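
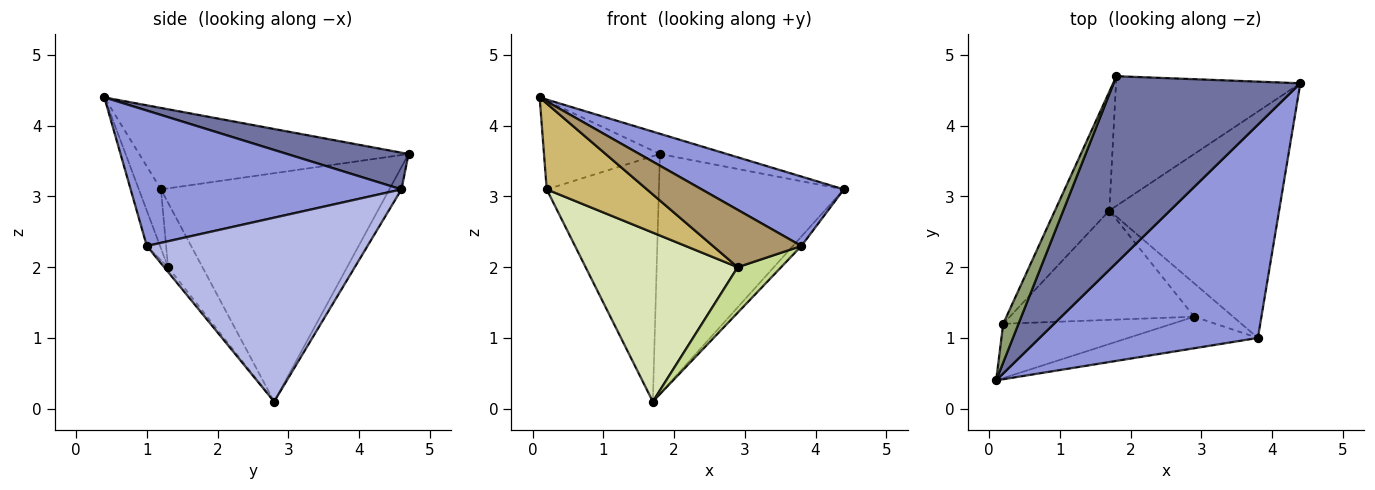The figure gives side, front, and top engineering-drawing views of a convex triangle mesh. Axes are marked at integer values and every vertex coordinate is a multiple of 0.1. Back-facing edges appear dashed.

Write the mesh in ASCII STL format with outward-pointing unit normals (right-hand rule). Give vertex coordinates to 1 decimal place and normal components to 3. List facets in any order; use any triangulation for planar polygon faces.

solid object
 facet normal 0.192 0.106 0.976
  outer loop
   vertex 1.8 4.7 3.6
   vertex 0.1 0.4 4.4
   vertex 4.4 4.6 3.1
  endloop
 endfacet
 facet normal -0.058 0.878 -0.475
  outer loop
   vertex 1.7 2.8 0.1
   vertex 1.8 4.7 3.6
   vertex 4.4 4.6 3.1
  endloop
 endfacet
 facet normal 0.508 -0.267 0.819
  outer loop
   vertex 3.8 1.0 2.3
   vertex 4.4 4.6 3.1
   vertex 0.1 0.4 4.4
  endloop
 endfacet
 facet normal 0.735 0.028 -0.678
  outer loop
   vertex 3.8 1.0 2.3
   vertex 1.7 2.8 0.1
   vertex 4.4 4.6 3.1
  endloop
 endfacet
 facet normal -0.905 0.390 0.170
  outer loop
   vertex 0.2 1.2 3.1
   vertex 0.1 0.4 4.4
   vertex 1.8 4.7 3.6
  endloop
 endfacet
 facet normal -0.878 0.431 -0.209
  outer loop
   vertex 0.2 1.2 3.1
   vertex 1.8 4.7 3.6
   vertex 1.7 2.8 0.1
  endloop
 endfacet
 facet normal -0.071 -0.804 -0.590
  outer loop
   vertex 2.9 1.3 2.0
   vertex 1.7 2.8 0.1
   vertex 3.8 1.0 2.3
  endloop
 endfacet
 facet normal -0.187 -0.825 -0.533
  outer loop
   vertex 2.9 1.3 2.0
   vertex 0.2 1.2 3.1
   vertex 1.7 2.8 0.1
  endloop
 endfacet
 facet normal -0.130 -0.869 -0.478
  outer loop
   vertex 2.9 1.3 2.0
   vertex 3.8 1.0 2.3
   vertex 0.1 0.4 4.4
  endloop
 endfacet
 facet normal -0.183 -0.831 -0.525
  outer loop
   vertex 2.9 1.3 2.0
   vertex 0.1 0.4 4.4
   vertex 0.2 1.2 3.1
  endloop
 endfacet
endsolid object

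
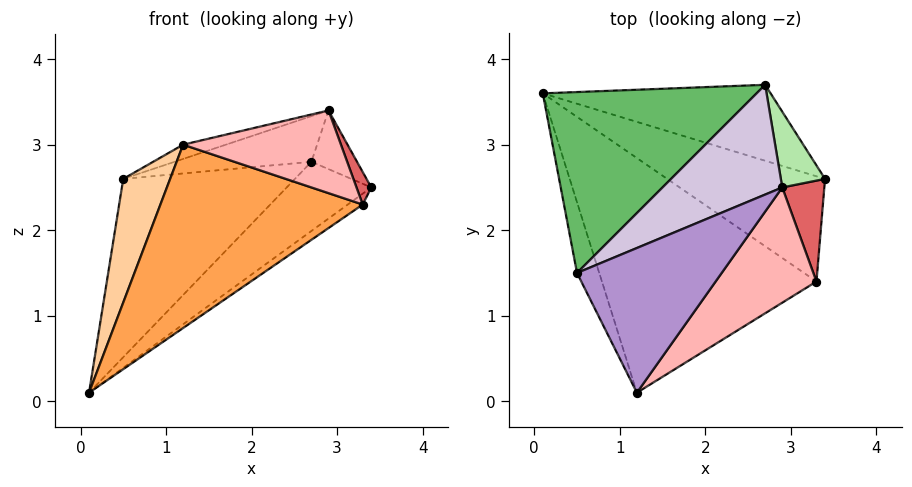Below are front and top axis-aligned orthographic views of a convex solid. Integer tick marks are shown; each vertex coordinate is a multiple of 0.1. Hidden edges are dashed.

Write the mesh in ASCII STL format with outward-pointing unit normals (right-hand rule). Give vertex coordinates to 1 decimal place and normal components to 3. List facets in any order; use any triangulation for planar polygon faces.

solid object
 facet normal 0.596 0.541 -0.594
  outer loop
   vertex 2.7 3.7 2.8
   vertex 3.4 2.6 2.5
   vertex 0.1 3.6 0.1
  endloop
 endfacet
 facet normal 0.602 0.082 -0.794
  outer loop
   vertex 3.3 1.4 2.3
   vertex 0.1 3.6 0.1
   vertex 3.4 2.6 2.5
  endloop
 endfacet
 facet normal 0.118 -0.611 -0.783
  outer loop
   vertex 3.3 1.4 2.3
   vertex 1.2 0.1 3.0
   vertex 0.1 3.6 0.1
  endloop
 endfacet
 facet normal -0.824 -0.492 -0.282
  outer loop
   vertex 0.5 1.5 2.6
   vertex 0.1 3.6 0.1
   vertex 1.2 0.1 3.0
  endloop
 endfacet
 facet normal -0.608 0.557 0.565
  outer loop
   vertex 0.5 1.5 2.6
   vertex 2.7 3.7 2.8
   vertex 0.1 3.6 0.1
  endloop
 endfacet
 facet normal 0.793 0.373 0.482
  outer loop
   vertex 2.9 2.5 3.4
   vertex 3.4 2.6 2.5
   vertex 2.7 3.7 2.8
  endloop
 endfacet
 facet normal 0.871 -0.150 0.467
  outer loop
   vertex 2.9 2.5 3.4
   vertex 3.3 1.4 2.3
   vertex 3.4 2.6 2.5
  endloop
 endfacet
 facet normal 0.534 -0.493 0.687
  outer loop
   vertex 2.9 2.5 3.4
   vertex 1.2 0.1 3.0
   vertex 3.3 1.4 2.3
  endloop
 endfacet
 facet normal -0.349 0.092 0.933
  outer loop
   vertex 2.9 2.5 3.4
   vertex 0.5 1.5 2.6
   vertex 1.2 0.1 3.0
  endloop
 endfacet
 facet normal -0.424 0.348 0.836
  outer loop
   vertex 2.9 2.5 3.4
   vertex 2.7 3.7 2.8
   vertex 0.5 1.5 2.6
  endloop
 endfacet
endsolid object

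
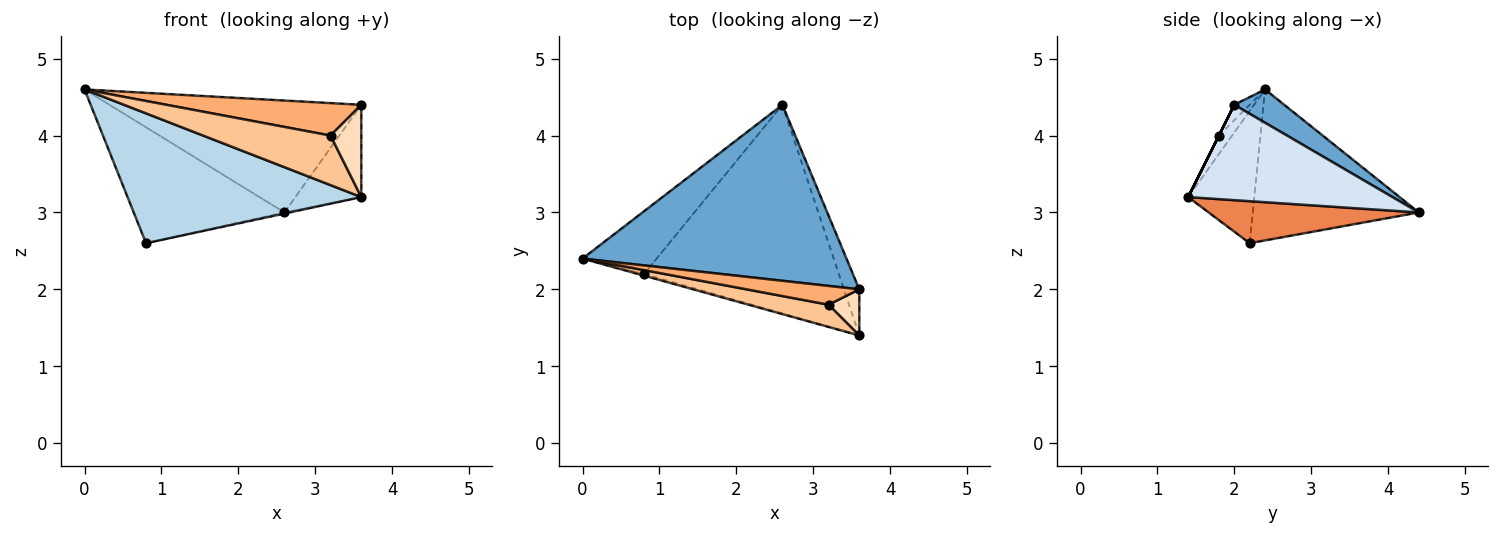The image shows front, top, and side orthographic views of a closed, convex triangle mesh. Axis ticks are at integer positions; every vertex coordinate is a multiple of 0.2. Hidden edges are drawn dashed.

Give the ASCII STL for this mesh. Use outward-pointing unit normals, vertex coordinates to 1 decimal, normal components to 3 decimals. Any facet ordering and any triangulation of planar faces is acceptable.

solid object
 facet normal 0.106 0.534 0.839
  outer loop
   vertex 2.6 4.4 3.0
   vertex 0.0 2.4 4.6
   vertex 3.6 2.0 4.4
  endloop
 endfacet
 facet normal -0.696 0.632 -0.342
  outer loop
   vertex 0.8 2.2 2.6
   vertex 0.0 2.4 4.6
   vertex 2.6 4.4 3.0
  endloop
 endfacet
 facet normal -0.272 -0.962 -0.013
  outer loop
   vertex 3.6 1.4 3.2
   vertex 0.0 2.4 4.6
   vertex 0.8 2.2 2.6
  endloop
 endfacet
 facet normal 0.941 0.303 -0.152
  outer loop
   vertex 3.6 1.4 3.2
   vertex 2.6 4.4 3.0
   vertex 3.6 2.0 4.4
  endloop
 endfacet
 facet normal 0.211 0.005 -0.977
  outer loop
   vertex 3.6 1.4 3.2
   vertex 0.8 2.2 2.6
   vertex 2.6 4.4 3.0
  endloop
 endfacet
 facet normal -0.068 -0.863 0.500
  outer loop
   vertex 3.2 1.8 4.0
   vertex 3.6 2.0 4.4
   vertex 0.0 2.4 4.6
  endloop
 endfacet
 facet normal -0.094 -0.908 0.407
  outer loop
   vertex 3.2 1.8 4.0
   vertex 0.0 2.4 4.6
   vertex 3.6 1.4 3.2
  endloop
 endfacet
 facet normal 0.000 -0.894 0.447
  outer loop
   vertex 3.2 1.8 4.0
   vertex 3.6 1.4 3.2
   vertex 3.6 2.0 4.4
  endloop
 endfacet
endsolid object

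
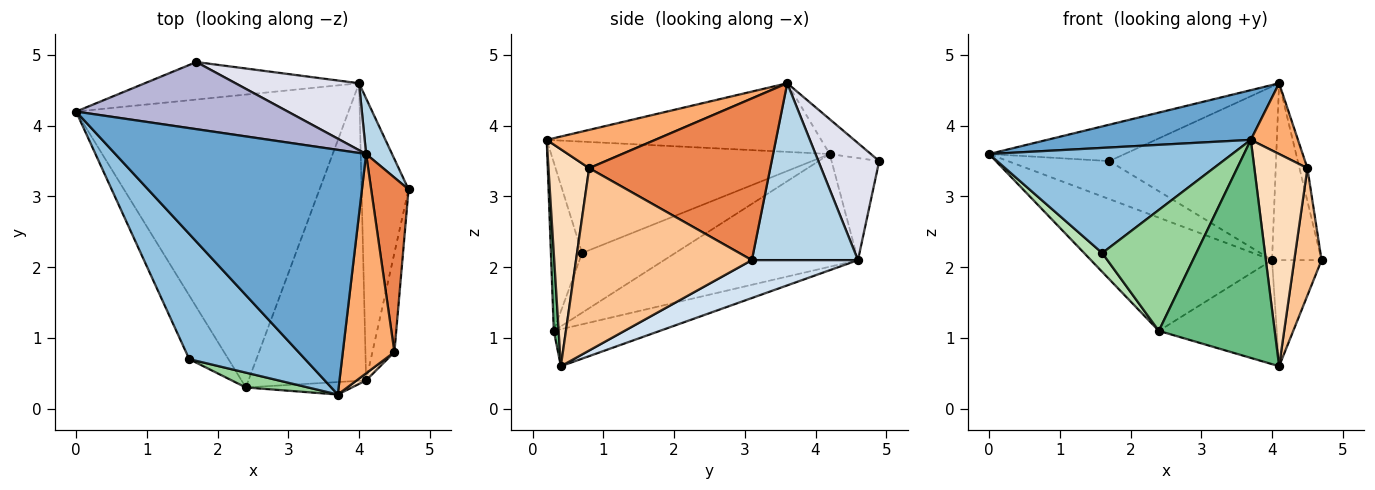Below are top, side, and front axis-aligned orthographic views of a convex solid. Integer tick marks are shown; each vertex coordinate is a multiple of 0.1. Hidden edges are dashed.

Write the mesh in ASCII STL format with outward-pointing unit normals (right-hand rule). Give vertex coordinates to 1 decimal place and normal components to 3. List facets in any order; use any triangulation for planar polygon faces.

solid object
 facet normal -0.259 -0.192 0.947
  outer loop
   vertex 4.1 3.6 4.6
   vertex 0.0 4.2 3.6
   vertex 3.7 0.2 3.8
  endloop
 endfacet
 facet normal -0.593 -0.518 0.617
  outer loop
   vertex 1.6 0.7 2.2
   vertex 3.7 0.2 3.8
   vertex 0.0 4.2 3.6
  endloop
 endfacet
 facet normal 0.898 0.419 0.132
  outer loop
   vertex 4.0 4.6 2.1
   vertex 4.1 3.6 4.6
   vertex 4.7 3.1 2.1
  endloop
 endfacet
 facet normal 0.602 0.281 -0.747
  outer loop
   vertex 4.0 4.6 2.1
   vertex 4.7 3.1 2.1
   vertex 4.1 0.4 0.6
  endloop
 endfacet
 facet normal 0.973 0.043 0.225
  outer loop
   vertex 4.5 0.8 3.4
   vertex 4.7 3.1 2.1
   vertex 4.1 3.6 4.6
  endloop
 endfacet
 facet normal 0.577 -0.251 0.777
  outer loop
   vertex 4.5 0.8 3.4
   vertex 4.1 3.6 4.6
   vertex 3.7 0.2 3.8
  endloop
 endfacet
 facet normal 0.981 -0.152 -0.118
  outer loop
   vertex 4.5 0.8 3.4
   vertex 4.1 0.4 0.6
   vertex 4.7 3.1 2.1
  endloop
 endfacet
 facet normal 0.608 -0.793 0.026
  outer loop
   vertex 4.5 0.8 3.4
   vertex 3.7 0.2 3.8
   vertex 4.1 0.4 0.6
  endloop
 endfacet
 facet normal 0.042 -0.997 -0.057
  outer loop
   vertex 2.4 0.3 1.1
   vertex 4.1 0.4 0.6
   vertex 3.7 0.2 3.8
  endloop
 endfacet
 facet normal -0.313 -0.943 0.116
  outer loop
   vertex 2.4 0.3 1.1
   vertex 3.7 0.2 3.8
   vertex 1.6 0.7 2.2
  endloop
 endfacet
 facet normal -0.825 -0.161 -0.542
  outer loop
   vertex 2.4 0.3 1.1
   vertex 1.6 0.7 2.2
   vertex 0.0 4.2 3.6
  endloop
 endfacet
 facet normal -0.360 0.336 -0.870
  outer loop
   vertex 2.4 0.3 1.1
   vertex 0.0 4.2 3.6
   vertex 4.0 4.6 2.1
  endloop
 endfacet
 facet normal -0.285 0.316 -0.905
  outer loop
   vertex 2.4 0.3 1.1
   vertex 4.0 4.6 2.1
   vertex 4.1 0.4 0.6
  endloop
 endfacet
 facet normal -0.143 0.472 0.870
  outer loop
   vertex 1.7 4.9 3.5
   vertex 0.0 4.2 3.6
   vertex 4.1 3.6 4.6
  endloop
 endfacet
 facet normal -0.317 0.675 -0.666
  outer loop
   vertex 1.7 4.9 3.5
   vertex 4.0 4.6 2.1
   vertex 0.0 4.2 3.6
  endloop
 endfacet
 facet normal 0.322 0.883 0.340
  outer loop
   vertex 1.7 4.9 3.5
   vertex 4.1 3.6 4.6
   vertex 4.0 4.6 2.1
  endloop
 endfacet
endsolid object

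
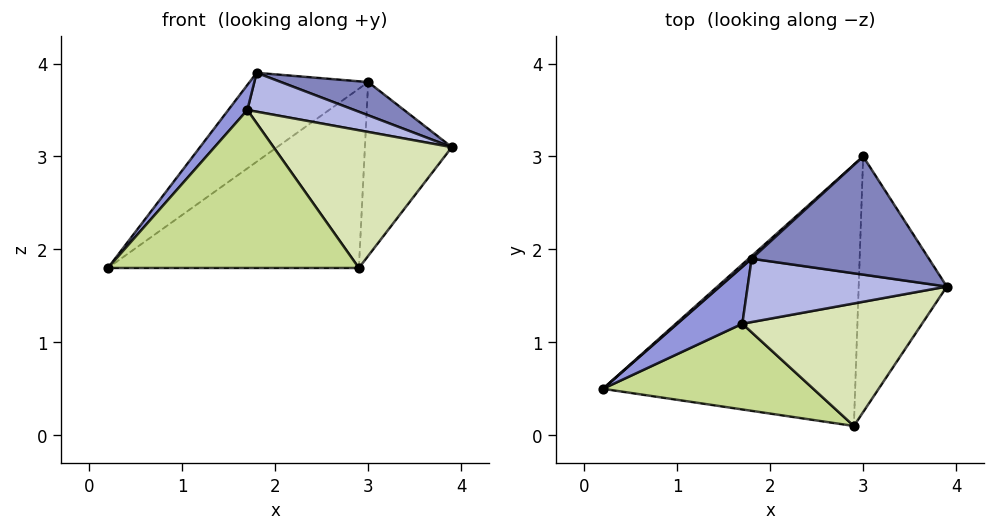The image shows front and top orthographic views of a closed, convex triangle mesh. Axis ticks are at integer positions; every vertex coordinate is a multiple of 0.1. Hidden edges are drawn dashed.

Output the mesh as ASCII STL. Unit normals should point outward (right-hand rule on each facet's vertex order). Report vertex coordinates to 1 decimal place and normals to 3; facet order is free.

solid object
 facet normal -0.675 0.738 0.022
  outer loop
   vertex 1.8 1.9 3.9
   vertex 3.0 3.0 3.8
   vertex 0.2 0.5 1.8
  endloop
 endfacet
 facet normal 0.312 -0.257 0.915
  outer loop
   vertex 1.8 1.9 3.9
   vertex 3.9 1.6 3.1
   vertex 3.0 3.0 3.8
  endloop
 endfacet
 facet normal -0.648 -0.306 0.698
  outer loop
   vertex 1.7 1.2 3.5
   vertex 1.8 1.9 3.9
   vertex 0.2 0.5 1.8
  endloop
 endfacet
 facet normal 0.243 -0.507 0.827
  outer loop
   vertex 1.7 1.2 3.5
   vertex 3.9 1.6 3.1
   vertex 1.8 1.9 3.9
  endloop
 endfacet
 facet normal 0.084 0.564 -0.822
  outer loop
   vertex 2.9 0.1 1.8
   vertex 0.2 0.5 1.8
   vertex 3.0 3.0 3.8
  endloop
 endfacet
 facet normal 0.226 0.548 -0.806
  outer loop
   vertex 2.9 0.1 1.8
   vertex 3.0 3.0 3.8
   vertex 3.9 1.6 3.1
  endloop
 endfacet
 facet normal -0.129 -0.872 0.473
  outer loop
   vertex 2.9 0.1 1.8
   vertex 1.7 1.2 3.5
   vertex 0.2 0.5 1.8
  endloop
 endfacet
 facet normal 0.249 -0.724 0.644
  outer loop
   vertex 2.9 0.1 1.8
   vertex 3.9 1.6 3.1
   vertex 1.7 1.2 3.5
  endloop
 endfacet
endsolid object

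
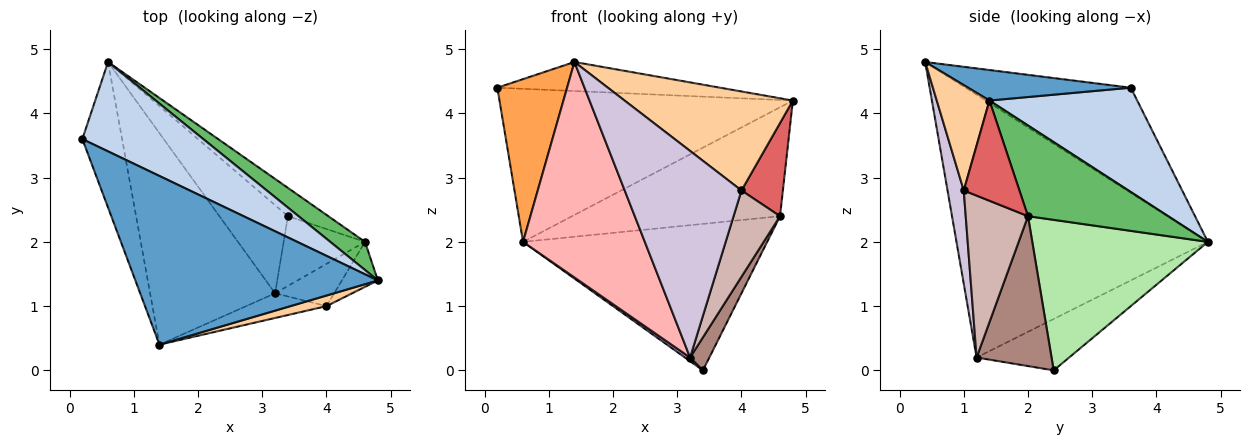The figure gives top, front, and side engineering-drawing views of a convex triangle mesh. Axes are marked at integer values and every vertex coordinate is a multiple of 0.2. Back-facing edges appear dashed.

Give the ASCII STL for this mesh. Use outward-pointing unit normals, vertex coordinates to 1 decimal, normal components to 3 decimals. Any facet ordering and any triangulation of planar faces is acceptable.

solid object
 facet normal 0.123 0.168 0.978
  outer loop
   vertex 1.4 0.4 4.8
   vertex 4.8 1.4 4.2
   vertex 0.2 3.6 4.4
  endloop
 endfacet
 facet normal 0.399 0.792 0.462
  outer loop
   vertex 0.6 4.8 2.0
   vertex 0.2 3.6 4.4
   vertex 4.8 1.4 4.2
  endloop
 endfacet
 facet normal -0.870 -0.367 -0.329
  outer loop
   vertex 0.6 4.8 2.0
   vertex 1.4 0.4 4.8
   vertex 0.2 3.6 4.4
  endloop
 endfacet
 facet normal 0.297 -0.949 0.101
  outer loop
   vertex 4.0 1.0 2.8
   vertex 4.8 1.4 4.2
   vertex 1.4 0.4 4.8
  endloop
 endfacet
 facet normal 0.547 0.811 0.210
  outer loop
   vertex 4.6 2.0 2.4
   vertex 0.6 4.8 2.0
   vertex 4.8 1.4 4.2
  endloop
 endfacet
 facet normal 0.577 0.802 -0.155
  outer loop
   vertex 4.6 2.0 2.4
   vertex 3.4 2.4 0.0
   vertex 0.6 4.8 2.0
  endloop
 endfacet
 facet normal 0.771 -0.573 -0.277
  outer loop
   vertex 4.6 2.0 2.4
   vertex 4.8 1.4 4.2
   vertex 4.0 1.0 2.8
  endloop
 endfacet
 facet normal -0.827 -0.401 -0.393
  outer loop
   vertex 3.2 1.2 0.2
   vertex 1.4 0.4 4.8
   vertex 0.6 4.8 2.0
  endloop
 endfacet
 facet normal -0.600 -0.033 -0.800
  outer loop
   vertex 3.2 1.2 0.2
   vertex 0.6 4.8 2.0
   vertex 3.4 2.4 0.0
  endloop
 endfacet
 facet normal 0.136 -0.984 -0.118
  outer loop
   vertex 3.2 1.2 0.2
   vertex 4.0 1.0 2.8
   vertex 1.4 0.4 4.8
  endloop
 endfacet
 facet normal 0.857 -0.220 -0.465
  outer loop
   vertex 3.2 1.2 0.2
   vertex 3.4 2.4 0.0
   vertex 4.6 2.0 2.4
  endloop
 endfacet
 facet normal 0.769 -0.574 -0.281
  outer loop
   vertex 3.2 1.2 0.2
   vertex 4.6 2.0 2.4
   vertex 4.0 1.0 2.8
  endloop
 endfacet
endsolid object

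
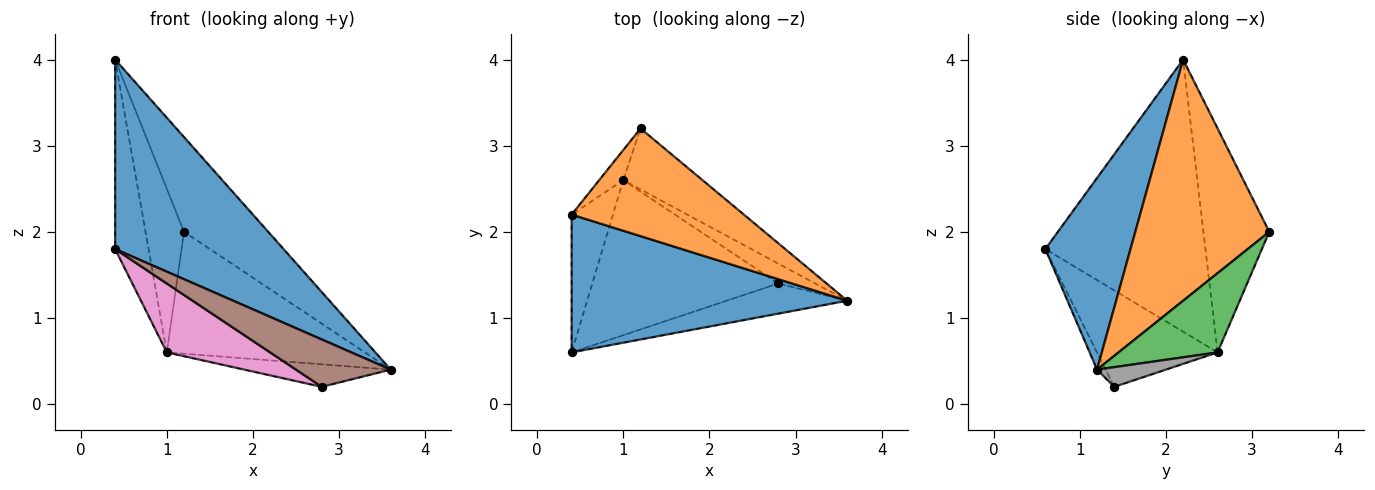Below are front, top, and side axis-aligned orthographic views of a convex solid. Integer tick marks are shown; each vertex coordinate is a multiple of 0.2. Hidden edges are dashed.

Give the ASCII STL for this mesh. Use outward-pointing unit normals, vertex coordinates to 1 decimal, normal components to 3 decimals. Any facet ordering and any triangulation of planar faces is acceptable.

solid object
 facet normal 0.379 -0.749 0.544
  outer loop
   vertex 0.4 2.2 4.0
   vertex 0.4 0.6 1.8
   vertex 3.6 1.2 0.4
  endloop
 endfacet
 facet normal 0.724 0.455 0.517
  outer loop
   vertex 0.4 2.2 4.0
   vertex 3.6 1.2 0.4
   vertex 1.2 3.2 2.0
  endloop
 endfacet
 facet normal 0.408 0.816 -0.408
  outer loop
   vertex 1.0 2.6 0.6
   vertex 1.2 3.2 2.0
   vertex 3.6 1.2 0.4
  endloop
 endfacet
 facet normal -0.968 0.202 -0.147
  outer loop
   vertex 1.0 2.6 0.6
   vertex 0.4 0.6 1.8
   vertex 0.4 2.2 4.0
  endloop
 endfacet
 facet normal -0.860 0.503 -0.093
  outer loop
   vertex 1.0 2.6 0.6
   vertex 0.4 2.2 4.0
   vertex 1.2 3.2 2.0
  endloop
 endfacet
 facet normal -0.076 -0.841 -0.535
  outer loop
   vertex 2.8 1.4 0.2
   vertex 3.6 1.2 0.4
   vertex 0.4 0.6 1.8
  endloop
 endfacet
 facet normal -0.428 -0.367 -0.826
  outer loop
   vertex 2.8 1.4 0.2
   vertex 0.4 0.6 1.8
   vertex 1.0 2.6 0.6
  endloop
 endfacet
 facet normal 0.333 0.707 -0.624
  outer loop
   vertex 2.8 1.4 0.2
   vertex 1.0 2.6 0.6
   vertex 3.6 1.2 0.4
  endloop
 endfacet
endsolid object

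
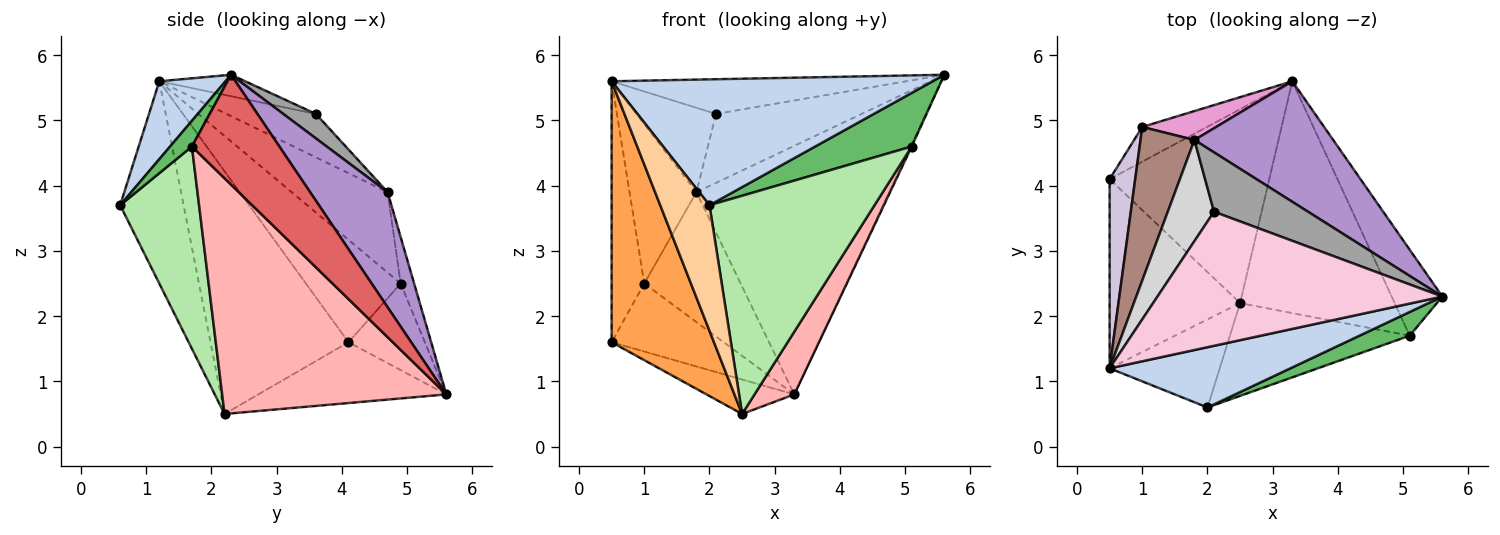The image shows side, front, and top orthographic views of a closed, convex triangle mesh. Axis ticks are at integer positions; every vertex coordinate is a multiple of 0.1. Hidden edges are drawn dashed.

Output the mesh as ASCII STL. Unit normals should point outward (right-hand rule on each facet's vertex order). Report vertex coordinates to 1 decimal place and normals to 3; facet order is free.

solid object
 facet normal -0.351 0.164 -0.922
  outer loop
   vertex 3.3 5.6 0.8
   vertex 2.5 2.2 0.5
   vertex 0.5 4.1 1.6
  endloop
 endfacet
 facet normal 0.183 -0.887 0.424
  outer loop
   vertex 0.5 1.2 5.6
   vertex 2.0 0.6 3.7
   vertex 5.6 2.3 5.7
  endloop
 endfacet
 facet normal -0.737 -0.547 -0.396
  outer loop
   vertex 0.5 1.2 5.6
   vertex 0.5 4.1 1.6
   vertex 2.5 2.2 0.5
  endloop
 endfacet
 facet normal -0.726 -0.563 -0.395
  outer loop
   vertex 0.5 1.2 5.6
   vertex 2.5 2.2 0.5
   vertex 2.0 0.6 3.7
  endloop
 endfacet
 facet normal 0.203 -0.895 0.396
  outer loop
   vertex 5.1 1.7 4.6
   vertex 5.6 2.3 5.7
   vertex 2.0 0.6 3.7
  endloop
 endfacet
 facet normal 0.403 -0.842 -0.358
  outer loop
   vertex 5.1 1.7 4.6
   vertex 2.0 0.6 3.7
   vertex 2.5 2.2 0.5
  endloop
 endfacet
 facet normal 0.908 0.011 -0.419
  outer loop
   vertex 5.1 1.7 4.6
   vertex 3.3 5.6 0.8
   vertex 5.6 2.3 5.7
  endloop
 endfacet
 facet normal 0.827 -0.147 -0.542
  outer loop
   vertex 5.1 1.7 4.6
   vertex 2.5 2.2 0.5
   vertex 3.3 5.6 0.8
  endloop
 endfacet
 facet normal 0.340 0.846 0.410
  outer loop
   vertex 1.8 4.7 3.9
   vertex 5.6 2.3 5.7
   vertex 3.3 5.6 0.8
  endloop
 endfacet
 facet normal -0.920 0.317 0.230
  outer loop
   vertex 1.0 4.9 2.5
   vertex 0.5 4.1 1.6
   vertex 0.5 1.2 5.6
  endloop
 endfacet
 facet normal -0.719 0.501 0.482
  outer loop
   vertex 1.0 4.9 2.5
   vertex 0.5 1.2 5.6
   vertex 1.8 4.7 3.9
  endloop
 endfacet
 facet normal -0.519 0.761 -0.389
  outer loop
   vertex 1.0 4.9 2.5
   vertex 3.3 5.6 0.8
   vertex 0.5 4.1 1.6
  endloop
 endfacet
 facet normal -0.135 0.967 0.215
  outer loop
   vertex 1.0 4.9 2.5
   vertex 1.8 4.7 3.9
   vertex 3.3 5.6 0.8
  endloop
 endfacet
 facet normal -0.073 0.250 0.966
  outer loop
   vertex 2.1 3.6 5.1
   vertex 0.5 1.2 5.6
   vertex 5.6 2.3 5.7
  endloop
 endfacet
 facet normal 0.167 0.747 0.643
  outer loop
   vertex 2.1 3.6 5.1
   vertex 5.6 2.3 5.7
   vertex 1.8 4.7 3.9
  endloop
 endfacet
 facet normal -0.585 0.520 0.623
  outer loop
   vertex 2.1 3.6 5.1
   vertex 1.8 4.7 3.9
   vertex 0.5 1.2 5.6
  endloop
 endfacet
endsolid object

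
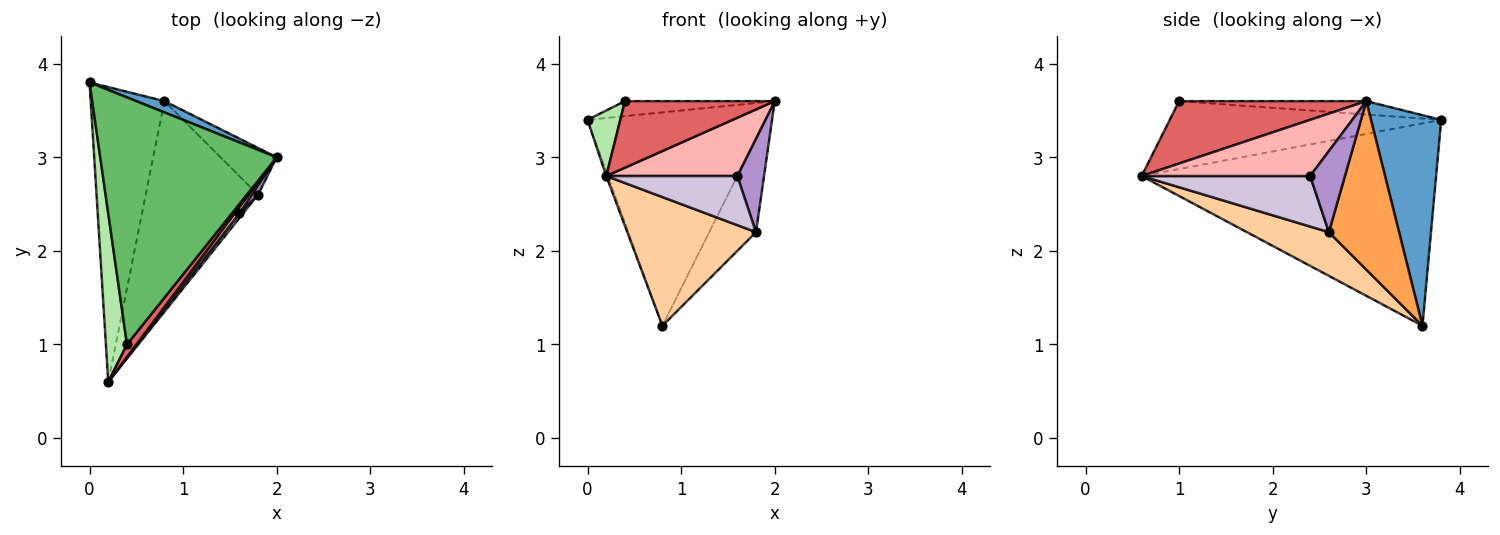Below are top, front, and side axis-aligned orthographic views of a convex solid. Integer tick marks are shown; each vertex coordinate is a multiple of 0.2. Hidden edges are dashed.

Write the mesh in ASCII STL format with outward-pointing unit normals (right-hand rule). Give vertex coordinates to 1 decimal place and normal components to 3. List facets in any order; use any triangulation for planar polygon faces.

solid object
 facet normal 0.367 0.929 0.049
  outer loop
   vertex 0.8 3.6 1.2
   vertex 0.0 3.8 3.4
   vertex 2.0 3.0 3.6
  endloop
 endfacet
 facet normal -0.940 0.005 -0.342
  outer loop
   vertex 0.8 3.6 1.2
   vertex 0.2 0.6 2.8
   vertex 0.0 3.8 3.4
  endloop
 endfacet
 facet normal 0.802 0.535 -0.267
  outer loop
   vertex 1.8 2.6 2.2
   vertex 0.8 3.6 1.2
   vertex 2.0 3.0 3.6
  endloop
 endfacet
 facet normal 0.315 -0.495 -0.810
  outer loop
   vertex 1.8 2.6 2.2
   vertex 0.2 0.6 2.8
   vertex 0.8 3.6 1.2
  endloop
 endfacet
 facet normal -0.075 0.060 0.995
  outer loop
   vertex 0.4 1.0 3.6
   vertex 2.0 3.0 3.6
   vertex 0.0 3.8 3.4
  endloop
 endfacet
 facet normal -0.949 -0.115 0.294
  outer loop
   vertex 0.4 1.0 3.6
   vertex 0.0 3.8 3.4
   vertex 0.2 0.6 2.8
  endloop
 endfacet
 facet normal 0.776 -0.620 0.116
  outer loop
   vertex 0.4 1.0 3.6
   vertex 0.2 0.6 2.8
   vertex 2.0 3.0 3.6
  endloop
 endfacet
 facet normal 0.788 -0.613 0.066
  outer loop
   vertex 1.6 2.4 2.8
   vertex 2.0 3.0 3.6
   vertex 0.2 0.6 2.8
  endloop
 endfacet
 facet normal 0.791 -0.609 0.061
  outer loop
   vertex 1.6 2.4 2.8
   vertex 1.8 2.6 2.2
   vertex 2.0 3.0 3.6
  endloop
 endfacet
 facet normal 0.788 -0.613 0.058
  outer loop
   vertex 1.6 2.4 2.8
   vertex 0.2 0.6 2.8
   vertex 1.8 2.6 2.2
  endloop
 endfacet
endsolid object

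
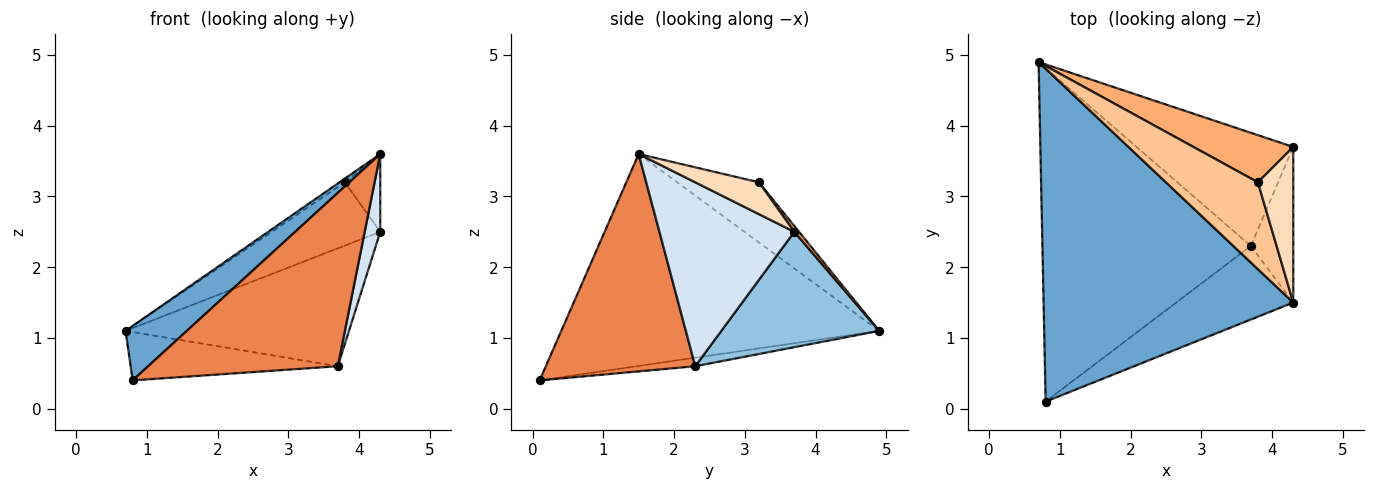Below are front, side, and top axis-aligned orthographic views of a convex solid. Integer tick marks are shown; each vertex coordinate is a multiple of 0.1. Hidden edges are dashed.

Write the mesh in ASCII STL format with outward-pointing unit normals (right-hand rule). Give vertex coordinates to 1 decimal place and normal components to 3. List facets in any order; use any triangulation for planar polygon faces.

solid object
 facet normal -0.642 -0.124 0.757
  outer loop
   vertex 4.3 1.5 3.6
   vertex 0.7 4.9 1.1
   vertex 0.8 0.1 0.4
  endloop
 endfacet
 facet normal 0.454 0.643 -0.617
  outer loop
   vertex 3.7 2.3 0.6
   vertex 0.7 4.9 1.1
   vertex 4.3 3.7 2.5
  endloop
 endfacet
 facet normal -0.041 0.143 -0.989
  outer loop
   vertex 3.7 2.3 0.6
   vertex 0.8 0.1 0.4
   vertex 0.7 4.9 1.1
  endloop
 endfacet
 facet normal 0.968 -0.112 -0.223
  outer loop
   vertex 3.7 2.3 0.6
   vertex 4.3 3.7 2.5
   vertex 4.3 1.5 3.6
  endloop
 endfacet
 facet normal 0.587 -0.745 -0.316
  outer loop
   vertex 3.7 2.3 0.6
   vertex 4.3 1.5 3.6
   vertex 0.8 0.1 0.4
  endloop
 endfacet
 facet normal 0.035 0.801 0.597
  outer loop
   vertex 3.8 3.2 3.2
   vertex 4.3 3.7 2.5
   vertex 0.7 4.9 1.1
  endloop
 endfacet
 facet normal -0.547 0.036 0.836
  outer loop
   vertex 3.8 3.2 3.2
   vertex 0.7 4.9 1.1
   vertex 4.3 1.5 3.6
  endloop
 endfacet
 facet normal 0.627 0.348 0.697
  outer loop
   vertex 3.8 3.2 3.2
   vertex 4.3 1.5 3.6
   vertex 4.3 3.7 2.5
  endloop
 endfacet
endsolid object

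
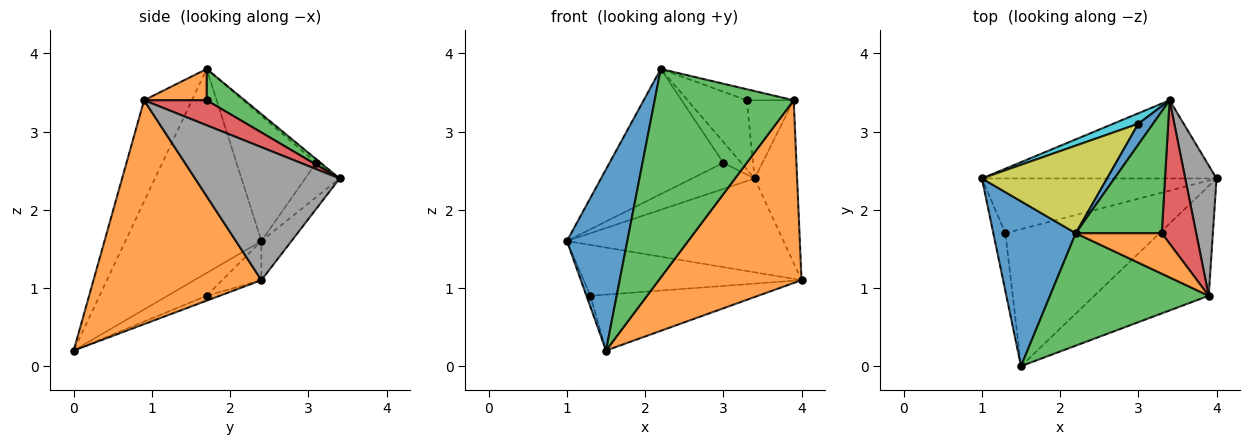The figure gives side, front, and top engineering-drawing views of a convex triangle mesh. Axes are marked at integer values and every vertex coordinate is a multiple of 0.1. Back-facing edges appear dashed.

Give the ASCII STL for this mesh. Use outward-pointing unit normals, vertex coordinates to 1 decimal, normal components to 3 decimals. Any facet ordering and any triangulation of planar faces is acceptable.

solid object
 facet normal -0.857 -0.381 0.346
  outer loop
   vertex 2.2 1.7 3.8
   vertex 1.0 2.4 1.6
   vertex 1.5 0.0 0.2
  endloop
 endfacet
 facet normal 0.710 -0.604 -0.363
  outer loop
   vertex 3.9 0.9 3.4
   vertex 1.5 0.0 0.2
   vertex 4.0 2.4 1.1
  endloop
 endfacet
 facet normal -0.290 -0.843 0.454
  outer loop
   vertex 3.9 0.9 3.4
   vertex 2.2 1.7 3.8
   vertex 1.5 0.0 0.2
  endloop
 endfacet
 facet normal -0.121 0.675 -0.727
  outer loop
   vertex 1.3 1.7 0.9
   vertex 1.0 2.4 1.6
   vertex 4.0 2.4 1.1
  endloop
 endfacet
 facet normal -0.881 0.088 -0.465
  outer loop
   vertex 1.3 1.7 0.9
   vertex 1.5 0.0 0.2
   vertex 1.0 2.4 1.6
  endloop
 endfacet
 facet normal -0.029 0.378 -0.925
  outer loop
   vertex 1.3 1.7 0.9
   vertex 4.0 2.4 1.1
   vertex 1.5 0.0 0.2
  endloop
 endfacet
 facet normal -0.106 0.764 -0.637
  outer loop
   vertex 3.4 3.4 2.4
   vertex 4.0 2.4 1.1
   vertex 1.0 2.4 1.6
  endloop
 endfacet
 facet normal 0.936 0.275 0.220
  outer loop
   vertex 3.4 3.4 2.4
   vertex 3.9 0.9 3.4
   vertex 4.0 2.4 1.1
  endloop
 endfacet
 facet normal -0.497 0.711 0.497
  outer loop
   vertex 3.0 3.1 2.6
   vertex 1.0 2.4 1.6
   vertex 2.2 1.7 3.8
  endloop
 endfacet
 facet normal -0.455 0.827 0.331
  outer loop
   vertex 3.0 3.1 2.6
   vertex 3.4 3.4 2.4
   vertex 1.0 2.4 1.6
  endloop
 endfacet
 facet normal -0.174 0.696 0.696
  outer loop
   vertex 3.0 3.1 2.6
   vertex 2.2 1.7 3.8
   vertex 3.4 3.4 2.4
  endloop
 endfacet
 facet normal 0.331 0.248 0.910
  outer loop
   vertex 3.3 1.7 3.4
   vertex 2.2 1.7 3.8
   vertex 3.9 0.9 3.4
  endloop
 endfacet
 facet normal 0.302 0.470 0.829
  outer loop
   vertex 3.3 1.7 3.4
   vertex 3.4 3.4 2.4
   vertex 2.2 1.7 3.8
  endloop
 endfacet
 facet normal 0.538 0.404 0.740
  outer loop
   vertex 3.3 1.7 3.4
   vertex 3.9 0.9 3.4
   vertex 3.4 3.4 2.4
  endloop
 endfacet
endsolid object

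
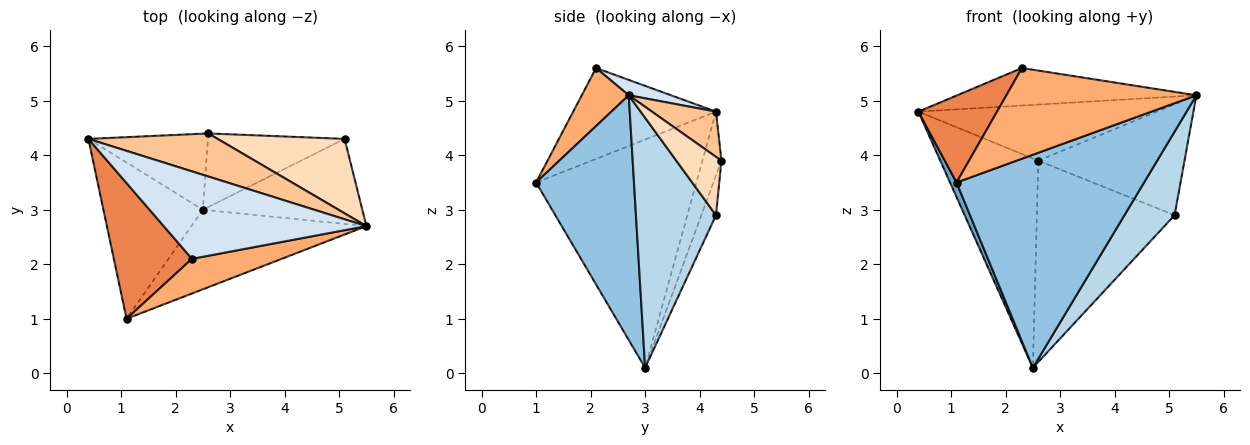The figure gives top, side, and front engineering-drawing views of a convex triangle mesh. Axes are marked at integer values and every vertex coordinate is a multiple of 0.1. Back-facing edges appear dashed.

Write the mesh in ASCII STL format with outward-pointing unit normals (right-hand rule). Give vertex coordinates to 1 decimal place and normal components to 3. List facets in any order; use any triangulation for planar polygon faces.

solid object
 facet normal -0.916 -0.037 -0.399
  outer loop
   vertex 2.5 3.0 0.1
   vertex 1.1 1.0 3.5
   vertex 0.4 4.3 4.8
  endloop
 endfacet
 facet normal 0.439 -0.842 -0.314
  outer loop
   vertex 2.5 3.0 0.1
   vertex 5.5 2.7 5.1
   vertex 1.1 1.0 3.5
  endloop
 endfacet
 facet normal 0.746 -0.467 -0.475
  outer loop
   vertex 5.1 4.3 2.9
   vertex 5.5 2.7 5.1
   vertex 2.5 3.0 0.1
  endloop
 endfacet
 facet normal 0.069 0.393 0.917
  outer loop
   vertex 2.3 2.1 5.6
   vertex 5.5 2.7 5.1
   vertex 0.4 4.3 4.8
  endloop
 endfacet
 facet normal -0.700 -0.385 0.602
  outer loop
   vertex 2.3 2.1 5.6
   vertex 0.4 4.3 4.8
   vertex 1.1 1.0 3.5
  endloop
 endfacet
 facet normal 0.225 -0.910 0.348
  outer loop
   vertex 2.3 2.1 5.6
   vertex 1.1 1.0 3.5
   vertex 5.5 2.7 5.1
  endloop
 endfacet
 facet normal 0.208 0.776 0.596
  outer loop
   vertex 2.6 4.4 3.9
   vertex 0.4 4.3 4.8
   vertex 5.5 2.7 5.1
  endloop
 endfacet
 facet normal 0.248 0.804 0.540
  outer loop
   vertex 2.6 4.4 3.9
   vertex 5.5 2.7 5.1
   vertex 5.1 4.3 2.9
  endloop
 endfacet
 facet normal -0.179 0.925 -0.336
  outer loop
   vertex 2.6 4.4 3.9
   vertex 2.5 3.0 0.1
   vertex 0.4 4.3 4.8
  endloop
 endfacet
 facet normal -0.099 0.935 -0.342
  outer loop
   vertex 2.6 4.4 3.9
   vertex 5.1 4.3 2.9
   vertex 2.5 3.0 0.1
  endloop
 endfacet
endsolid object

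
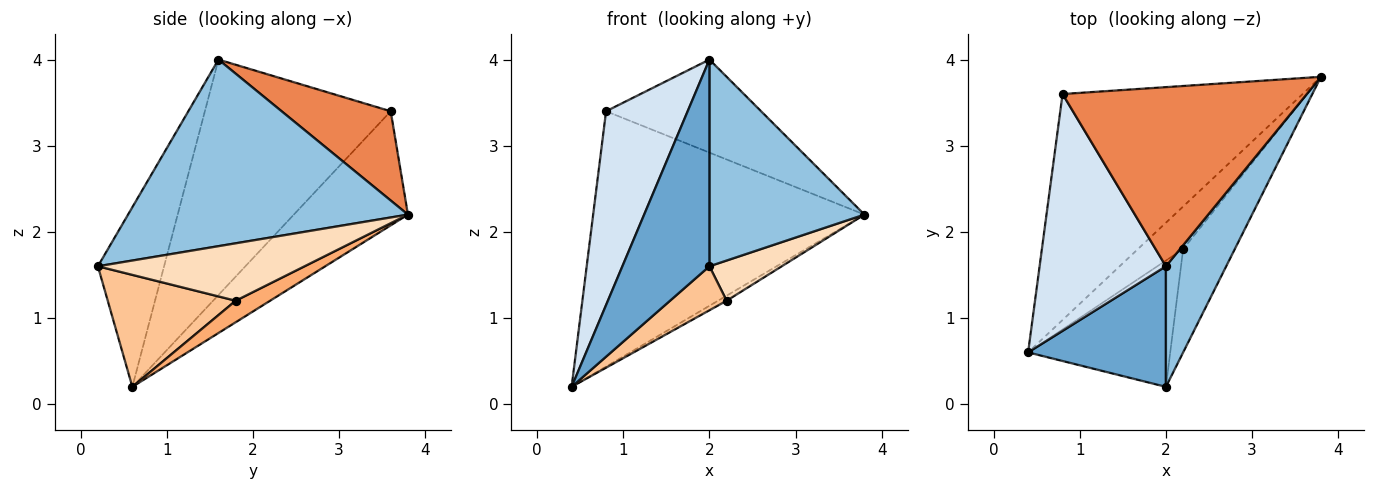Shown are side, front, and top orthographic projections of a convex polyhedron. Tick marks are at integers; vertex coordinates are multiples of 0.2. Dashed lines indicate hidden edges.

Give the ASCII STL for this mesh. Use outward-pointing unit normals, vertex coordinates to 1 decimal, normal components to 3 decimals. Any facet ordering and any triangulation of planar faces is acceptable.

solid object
 facet normal -0.549 -0.722 0.421
  outer loop
   vertex 2.0 1.6 4.0
   vertex 0.4 0.6 0.2
   vertex 2.0 0.2 1.6
  endloop
 endfacet
 facet normal 0.842 -0.466 0.272
  outer loop
   vertex 2.0 1.6 4.0
   vertex 2.0 0.2 1.6
   vertex 3.8 3.8 2.2
  endloop
 endfacet
 facet normal -0.300 0.714 -0.632
  outer loop
   vertex 0.8 3.6 3.4
   vertex 3.8 3.8 2.2
   vertex 0.4 0.6 0.2
  endloop
 endfacet
 facet normal -0.822 -0.361 0.441
  outer loop
   vertex 0.8 3.6 3.4
   vertex 0.4 0.6 0.2
   vertex 2.0 1.6 4.0
  endloop
 endfacet
 facet normal 0.308 0.438 0.844
  outer loop
   vertex 0.8 3.6 3.4
   vertex 2.0 1.6 4.0
   vertex 3.8 3.8 2.2
  endloop
 endfacet
 facet normal 0.427 0.107 -0.898
  outer loop
   vertex 2.2 1.8 1.2
   vertex 0.4 0.6 0.2
   vertex 3.8 3.8 2.2
  endloop
 endfacet
 facet normal 0.597 -0.264 -0.758
  outer loop
   vertex 2.2 1.8 1.2
   vertex 2.0 0.2 1.6
   vertex 0.4 0.6 0.2
  endloop
 endfacet
 facet normal 0.719 -0.252 -0.647
  outer loop
   vertex 2.2 1.8 1.2
   vertex 3.8 3.8 2.2
   vertex 2.0 0.2 1.6
  endloop
 endfacet
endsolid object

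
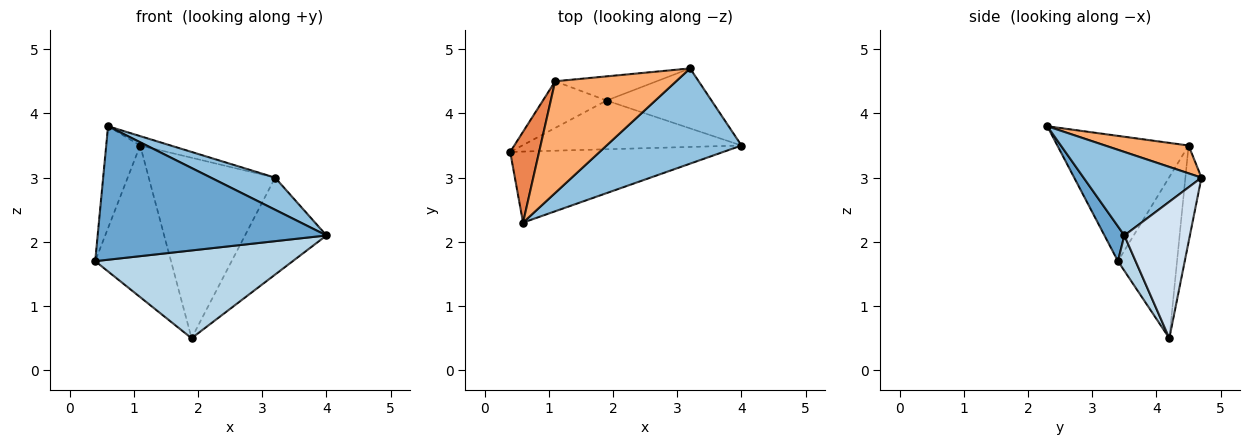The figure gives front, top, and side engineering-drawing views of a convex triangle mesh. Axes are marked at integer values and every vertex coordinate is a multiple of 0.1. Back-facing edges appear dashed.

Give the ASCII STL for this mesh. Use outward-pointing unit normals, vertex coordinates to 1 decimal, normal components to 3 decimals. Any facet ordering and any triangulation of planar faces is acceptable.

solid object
 facet normal 0.076 -0.880 -0.468
  outer loop
   vertex 0.6 2.3 3.8
   vertex 0.4 3.4 1.7
   vertex 4.0 3.5 2.1
  endloop
 endfacet
 facet normal 0.506 -0.276 0.817
  outer loop
   vertex 0.6 2.3 3.8
   vertex 4.0 3.5 2.1
   vertex 3.2 4.7 3.0
  endloop
 endfacet
 facet normal 0.078 -0.872 -0.484
  outer loop
   vertex 1.9 4.2 0.5
   vertex 4.0 3.5 2.1
   vertex 0.4 3.4 1.7
  endloop
 endfacet
 facet normal 0.565 0.702 -0.434
  outer loop
   vertex 1.9 4.2 0.5
   vertex 3.2 4.7 3.0
   vertex 4.0 3.5 2.1
  endloop
 endfacet
 facet normal -0.945 0.244 0.218
  outer loop
   vertex 1.1 4.5 3.5
   vertex 0.4 3.4 1.7
   vertex 0.6 2.3 3.8
  endloop
 endfacet
 facet normal 0.223 0.082 0.971
  outer loop
   vertex 1.1 4.5 3.5
   vertex 0.6 2.3 3.8
   vertex 3.2 4.7 3.0
  endloop
 endfacet
 facet normal -0.598 0.766 -0.236
  outer loop
   vertex 1.1 4.5 3.5
   vertex 1.9 4.2 0.5
   vertex 0.4 3.4 1.7
  endloop
 endfacet
 facet normal -0.125 0.983 -0.132
  outer loop
   vertex 1.1 4.5 3.5
   vertex 3.2 4.7 3.0
   vertex 1.9 4.2 0.5
  endloop
 endfacet
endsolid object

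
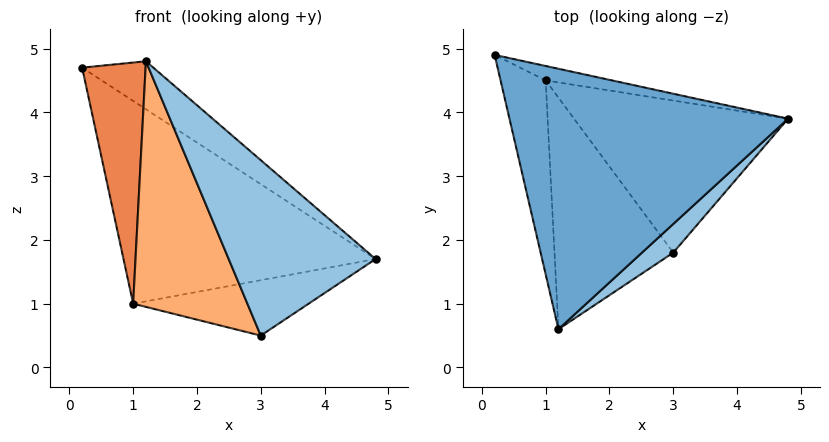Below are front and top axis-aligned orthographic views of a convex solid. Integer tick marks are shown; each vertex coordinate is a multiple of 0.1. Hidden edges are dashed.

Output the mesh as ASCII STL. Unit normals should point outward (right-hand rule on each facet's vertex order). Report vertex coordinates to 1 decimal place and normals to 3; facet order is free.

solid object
 facet normal 0.563 0.150 0.813
  outer loop
   vertex 1.2 0.6 4.8
   vertex 4.8 3.9 1.7
   vertex 0.2 4.9 4.7
  endloop
 endfacet
 facet normal 0.722 -0.683 0.112
  outer loop
   vertex 3.0 1.8 0.5
   vertex 4.8 3.9 1.7
   vertex 1.2 0.6 4.8
  endloop
 endfacet
 facet normal 0.168 0.983 -0.070
  outer loop
   vertex 1.0 4.5 1.0
   vertex 0.2 4.9 4.7
   vertex 4.8 3.9 1.7
  endloop
 endfacet
 facet normal 0.221 0.334 -0.916
  outer loop
   vertex 1.0 4.5 1.0
   vertex 4.8 3.9 1.7
   vertex 3.0 1.8 0.5
  endloop
 endfacet
 facet normal -0.957 -0.227 -0.182
  outer loop
   vertex 1.0 4.5 1.0
   vertex 1.2 0.6 4.8
   vertex 0.2 4.9 4.7
  endloop
 endfacet
 facet normal -0.756 -0.477 -0.449
  outer loop
   vertex 1.0 4.5 1.0
   vertex 3.0 1.8 0.5
   vertex 1.2 0.6 4.8
  endloop
 endfacet
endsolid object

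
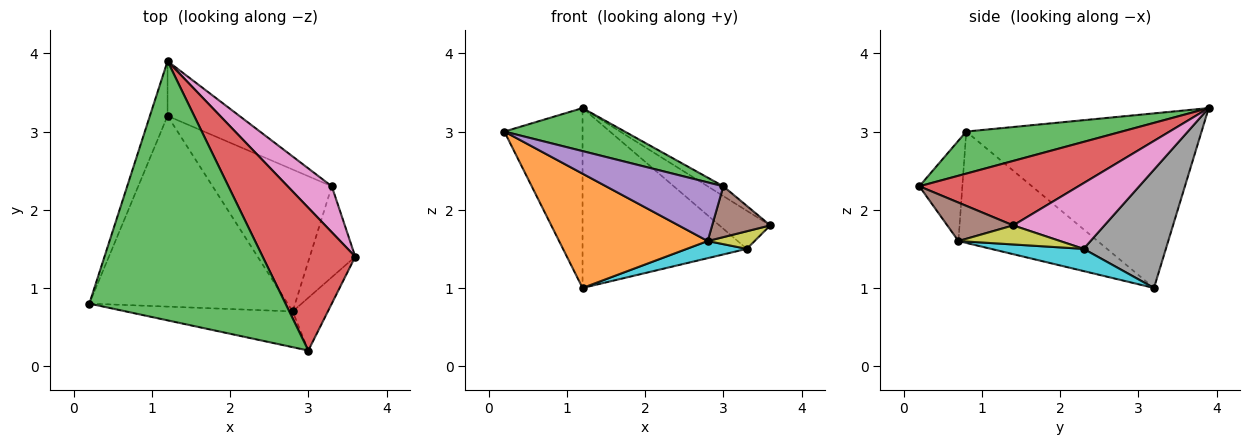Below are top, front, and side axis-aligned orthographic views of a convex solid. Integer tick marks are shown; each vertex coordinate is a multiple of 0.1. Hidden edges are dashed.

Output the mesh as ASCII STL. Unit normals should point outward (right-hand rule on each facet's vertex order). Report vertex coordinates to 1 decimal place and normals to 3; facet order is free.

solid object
 facet normal -0.945 0.314 -0.096
  outer loop
   vertex 1.2 3.2 1.0
   vertex 0.2 0.8 3.0
   vertex 1.2 3.9 3.3
  endloop
 endfacet
 facet normal -0.434 -0.463 -0.773
  outer loop
   vertex 2.8 0.7 1.6
   vertex 0.2 0.8 3.0
   vertex 1.2 3.2 1.0
  endloop
 endfacet
 facet normal 0.207 -0.160 0.965
  outer loop
   vertex 3.0 0.2 2.3
   vertex 1.2 3.9 3.3
   vertex 0.2 0.8 3.0
  endloop
 endfacet
 facet normal 0.571 0.056 0.819
  outer loop
   vertex 3.0 0.2 2.3
   vertex 3.6 1.4 1.8
   vertex 1.2 3.9 3.3
  endloop
 endfacet
 facet normal -0.299 -0.815 -0.497
  outer loop
   vertex 3.0 0.2 2.3
   vertex 0.2 0.8 3.0
   vertex 2.8 0.7 1.6
  endloop
 endfacet
 facet normal 0.618 -0.545 -0.566
  outer loop
   vertex 3.0 0.2 2.3
   vertex 2.8 0.7 1.6
   vertex 3.6 1.4 1.8
  endloop
 endfacet
 facet normal 0.754 0.420 0.506
  outer loop
   vertex 3.3 2.3 1.5
   vertex 1.2 3.9 3.3
   vertex 3.6 1.4 1.8
  endloop
 endfacet
 facet normal 0.432 0.863 -0.263
  outer loop
   vertex 3.3 2.3 1.5
   vertex 1.2 3.2 1.0
   vertex 1.2 3.9 3.3
  endloop
 endfacet
 facet normal 0.381 -0.176 -0.908
  outer loop
   vertex 3.3 2.3 1.5
   vertex 3.6 1.4 1.8
   vertex 2.8 0.7 1.6
  endloop
 endfacet
 facet normal 0.182 -0.118 -0.976
  outer loop
   vertex 3.3 2.3 1.5
   vertex 2.8 0.7 1.6
   vertex 1.2 3.2 1.0
  endloop
 endfacet
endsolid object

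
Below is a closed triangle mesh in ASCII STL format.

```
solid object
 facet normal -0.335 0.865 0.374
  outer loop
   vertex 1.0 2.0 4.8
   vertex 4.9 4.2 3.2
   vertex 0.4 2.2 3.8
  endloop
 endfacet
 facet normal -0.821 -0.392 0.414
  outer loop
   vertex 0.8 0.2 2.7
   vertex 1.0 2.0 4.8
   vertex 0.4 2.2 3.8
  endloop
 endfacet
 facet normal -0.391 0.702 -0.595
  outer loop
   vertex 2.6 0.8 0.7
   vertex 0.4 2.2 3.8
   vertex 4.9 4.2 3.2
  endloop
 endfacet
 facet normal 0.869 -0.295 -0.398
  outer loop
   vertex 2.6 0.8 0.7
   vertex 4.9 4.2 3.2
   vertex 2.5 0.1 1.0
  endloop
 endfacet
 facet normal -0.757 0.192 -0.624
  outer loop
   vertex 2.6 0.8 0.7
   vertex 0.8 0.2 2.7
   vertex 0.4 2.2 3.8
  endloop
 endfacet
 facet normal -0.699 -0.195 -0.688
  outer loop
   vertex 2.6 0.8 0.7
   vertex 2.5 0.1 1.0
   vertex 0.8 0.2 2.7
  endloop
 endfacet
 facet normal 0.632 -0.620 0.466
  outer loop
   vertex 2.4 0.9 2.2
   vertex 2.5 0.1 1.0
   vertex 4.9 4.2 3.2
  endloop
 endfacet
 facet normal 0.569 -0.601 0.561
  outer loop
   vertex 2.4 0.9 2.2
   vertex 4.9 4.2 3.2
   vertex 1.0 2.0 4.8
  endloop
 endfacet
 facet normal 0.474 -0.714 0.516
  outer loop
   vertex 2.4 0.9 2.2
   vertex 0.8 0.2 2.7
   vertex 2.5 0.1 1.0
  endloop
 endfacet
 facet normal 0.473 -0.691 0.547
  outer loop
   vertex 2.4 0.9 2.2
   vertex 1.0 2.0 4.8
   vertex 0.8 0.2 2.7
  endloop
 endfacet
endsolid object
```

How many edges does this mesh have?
15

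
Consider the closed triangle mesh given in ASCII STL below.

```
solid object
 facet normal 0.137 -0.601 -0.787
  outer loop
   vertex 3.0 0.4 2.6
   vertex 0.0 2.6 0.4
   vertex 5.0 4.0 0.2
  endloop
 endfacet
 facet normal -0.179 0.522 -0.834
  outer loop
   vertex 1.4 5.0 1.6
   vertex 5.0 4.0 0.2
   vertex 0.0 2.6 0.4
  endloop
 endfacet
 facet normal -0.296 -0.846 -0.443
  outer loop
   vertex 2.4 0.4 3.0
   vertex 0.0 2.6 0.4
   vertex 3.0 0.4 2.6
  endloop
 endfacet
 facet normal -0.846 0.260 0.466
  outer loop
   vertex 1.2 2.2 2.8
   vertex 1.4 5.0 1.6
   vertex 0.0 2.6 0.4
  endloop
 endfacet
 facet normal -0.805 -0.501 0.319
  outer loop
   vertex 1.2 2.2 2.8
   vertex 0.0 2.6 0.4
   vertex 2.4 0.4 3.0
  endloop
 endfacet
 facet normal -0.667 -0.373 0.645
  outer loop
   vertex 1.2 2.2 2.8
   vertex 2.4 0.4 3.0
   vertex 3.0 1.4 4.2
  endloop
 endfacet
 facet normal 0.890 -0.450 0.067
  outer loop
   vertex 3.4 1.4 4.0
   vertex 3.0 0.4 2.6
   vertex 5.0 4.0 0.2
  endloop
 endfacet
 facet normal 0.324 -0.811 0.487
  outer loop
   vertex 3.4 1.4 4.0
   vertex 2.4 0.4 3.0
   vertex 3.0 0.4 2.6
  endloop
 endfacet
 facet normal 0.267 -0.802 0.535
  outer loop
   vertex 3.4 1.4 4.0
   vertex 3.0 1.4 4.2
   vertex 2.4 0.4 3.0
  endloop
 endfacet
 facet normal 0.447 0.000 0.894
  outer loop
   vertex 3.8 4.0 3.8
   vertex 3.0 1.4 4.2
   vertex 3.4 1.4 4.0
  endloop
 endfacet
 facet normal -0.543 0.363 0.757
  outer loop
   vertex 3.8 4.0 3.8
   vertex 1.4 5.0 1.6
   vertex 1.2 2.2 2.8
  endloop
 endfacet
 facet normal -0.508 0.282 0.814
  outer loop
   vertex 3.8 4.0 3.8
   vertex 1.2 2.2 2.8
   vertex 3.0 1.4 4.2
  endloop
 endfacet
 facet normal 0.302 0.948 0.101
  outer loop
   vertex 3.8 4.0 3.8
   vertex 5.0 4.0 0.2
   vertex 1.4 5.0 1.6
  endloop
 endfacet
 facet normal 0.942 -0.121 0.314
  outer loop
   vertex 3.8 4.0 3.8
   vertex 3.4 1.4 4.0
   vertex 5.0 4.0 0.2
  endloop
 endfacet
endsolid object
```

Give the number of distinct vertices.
9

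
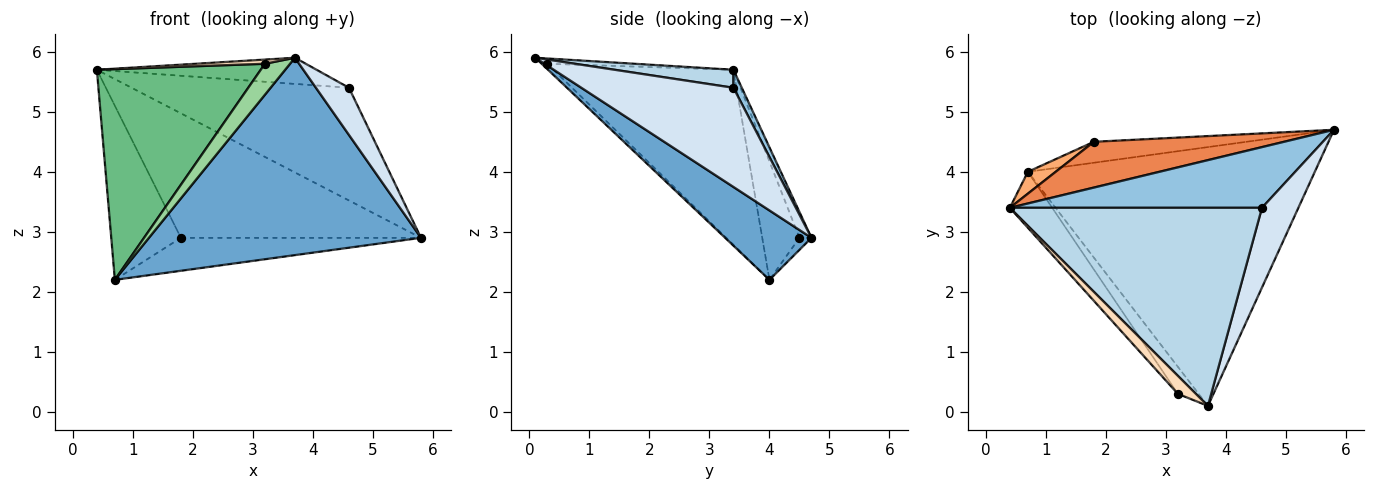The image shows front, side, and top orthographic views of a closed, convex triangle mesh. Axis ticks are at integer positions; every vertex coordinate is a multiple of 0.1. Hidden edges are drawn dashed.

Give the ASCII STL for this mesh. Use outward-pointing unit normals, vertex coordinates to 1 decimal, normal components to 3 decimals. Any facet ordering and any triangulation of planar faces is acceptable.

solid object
 facet normal 0.189 -0.595 -0.781
  outer loop
   vertex 0.7 4.0 2.2
   vertex 5.8 4.7 2.9
   vertex 3.7 0.1 5.9
  endloop
 endfacet
 facet normal 0.034 0.880 0.474
  outer loop
   vertex 4.6 3.4 5.4
   vertex 5.8 4.7 2.9
   vertex 0.4 3.4 5.7
  endloop
 endfacet
 facet normal 0.071 0.131 0.989
  outer loop
   vertex 4.6 3.4 5.4
   vertex 0.4 3.4 5.7
   vertex 3.7 0.1 5.9
  endloop
 endfacet
 facet normal 0.920 -0.200 0.338
  outer loop
   vertex 4.6 3.4 5.4
   vertex 3.7 0.1 5.9
   vertex 5.8 4.7 2.9
  endloop
 endfacet
 facet normal -0.047 0.937 0.345
  outer loop
   vertex 1.8 4.5 2.9
   vertex 0.4 3.4 5.7
   vertex 5.8 4.7 2.9
  endloop
 endfacet
 facet normal -0.469 0.877 0.110
  outer loop
   vertex 1.8 4.5 2.9
   vertex 0.7 4.0 2.2
   vertex 0.4 3.4 5.7
  endloop
 endfacet
 facet normal -0.042 0.843 -0.536
  outer loop
   vertex 1.8 4.5 2.9
   vertex 5.8 4.7 2.9
   vertex 0.7 4.0 2.2
  endloop
 endfacet
 facet normal -0.274 -0.218 0.937
  outer loop
   vertex 3.2 0.3 5.8
   vertex 3.7 0.1 5.9
   vertex 0.4 3.4 5.7
  endloop
 endfacet
 facet normal -0.728 -0.663 -0.176
  outer loop
   vertex 3.2 0.3 5.8
   vertex 0.4 3.4 5.7
   vertex 0.7 4.0 2.2
  endloop
 endfacet
 facet normal -0.168 -0.743 -0.647
  outer loop
   vertex 3.2 0.3 5.8
   vertex 0.7 4.0 2.2
   vertex 3.7 0.1 5.9
  endloop
 endfacet
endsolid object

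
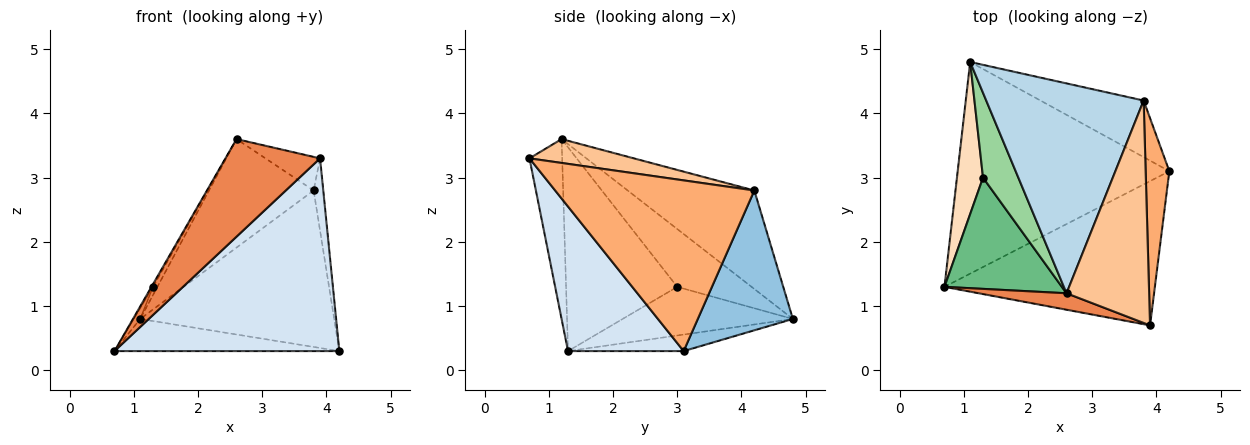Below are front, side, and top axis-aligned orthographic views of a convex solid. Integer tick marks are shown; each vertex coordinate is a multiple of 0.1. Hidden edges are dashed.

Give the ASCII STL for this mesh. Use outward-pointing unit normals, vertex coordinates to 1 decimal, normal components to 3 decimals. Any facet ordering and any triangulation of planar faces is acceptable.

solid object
 facet normal -0.077 0.150 -0.986
  outer loop
   vertex 1.1 4.8 0.8
   vertex 4.2 3.1 0.3
   vertex 0.7 1.3 0.3
  endloop
 endfacet
 facet normal 0.419 0.854 -0.309
  outer loop
   vertex 3.8 4.2 2.8
   vertex 4.2 3.1 0.3
   vertex 1.1 4.8 0.8
  endloop
 endfacet
 facet normal -0.486 0.401 0.776
  outer loop
   vertex 3.8 4.2 2.8
   vertex 1.1 4.8 0.8
   vertex 2.6 1.2 3.6
  endloop
 endfacet
 facet normal 0.381 -0.740 -0.554
  outer loop
   vertex 3.9 0.7 3.3
   vertex 0.7 1.3 0.3
   vertex 4.2 3.1 0.3
  endloop
 endfacet
 facet normal -0.323 -0.933 0.157
  outer loop
   vertex 3.9 0.7 3.3
   vertex 2.6 1.2 3.6
   vertex 0.7 1.3 0.3
  endloop
 endfacet
 facet normal 0.989 0.048 0.137
  outer loop
   vertex 3.9 0.7 3.3
   vertex 4.2 3.1 0.3
   vertex 3.8 4.2 2.8
  endloop
 endfacet
 facet normal 0.275 0.144 0.951
  outer loop
   vertex 3.9 0.7 3.3
   vertex 3.8 4.2 2.8
   vertex 2.6 1.2 3.6
  endloop
 endfacet
 facet normal -0.881 0.033 0.472
  outer loop
   vertex 1.3 3.0 1.3
   vertex 1.1 4.8 0.8
   vertex 0.7 1.3 0.3
  endloop
 endfacet
 facet normal -0.866 0.012 0.499
  outer loop
   vertex 1.3 3.0 1.3
   vertex 0.7 1.3 0.3
   vertex 2.6 1.2 3.6
  endloop
 endfacet
 facet normal -0.852 0.050 0.521
  outer loop
   vertex 1.3 3.0 1.3
   vertex 2.6 1.2 3.6
   vertex 1.1 4.8 0.8
  endloop
 endfacet
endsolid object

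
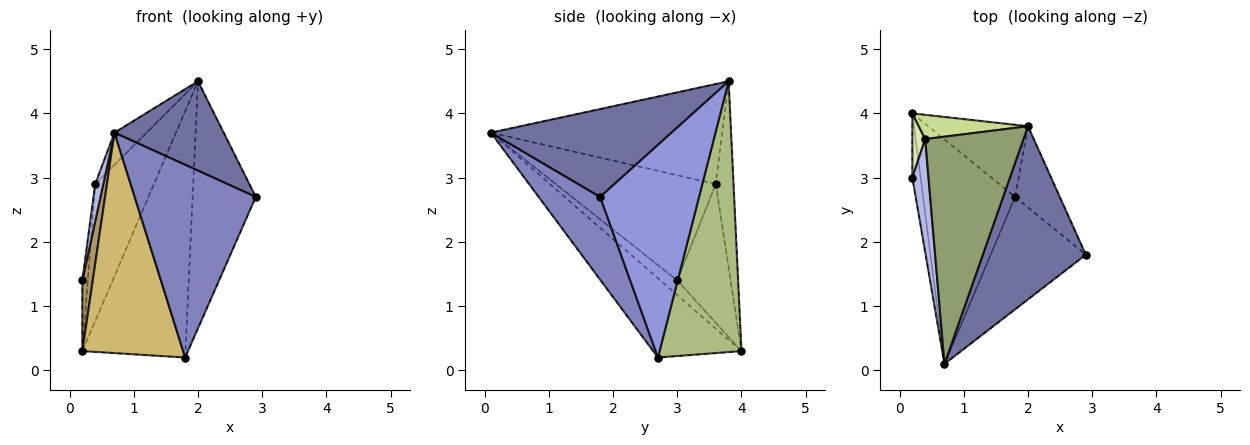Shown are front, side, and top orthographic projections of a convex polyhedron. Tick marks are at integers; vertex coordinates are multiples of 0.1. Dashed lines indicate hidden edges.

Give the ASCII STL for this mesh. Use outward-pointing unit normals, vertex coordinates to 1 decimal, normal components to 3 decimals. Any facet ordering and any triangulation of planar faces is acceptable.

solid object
 facet normal 0.604 -0.365 0.708
  outer loop
   vertex 2.0 3.8 4.5
   vertex 0.7 0.1 3.7
   vertex 2.9 1.8 2.7
  endloop
 endfacet
 facet normal 0.402 -0.791 -0.461
  outer loop
   vertex 1.8 2.7 0.2
   vertex 2.9 1.8 2.7
   vertex 0.7 0.1 3.7
  endloop
 endfacet
 facet normal 0.830 0.530 -0.174
  outer loop
   vertex 1.8 2.7 0.2
   vertex 2.0 3.8 4.5
   vertex 2.9 1.8 2.7
  endloop
 endfacet
 facet normal -0.987 -0.050 0.152
  outer loop
   vertex 0.4 3.6 2.9
   vertex 0.2 3.0 1.4
   vertex 0.7 0.1 3.7
  endloop
 endfacet
 facet normal -0.710 0.099 0.697
  outer loop
   vertex 0.4 3.6 2.9
   vertex 0.7 0.1 3.7
   vertex 2.0 3.8 4.5
  endloop
 endfacet
 facet normal 0.606 0.763 -0.223
  outer loop
   vertex 0.2 4.0 0.3
   vertex 2.0 3.8 4.5
   vertex 1.8 2.7 0.2
  endloop
 endfacet
 facet normal -0.285 0.944 0.167
  outer loop
   vertex 0.2 4.0 0.3
   vertex 0.4 3.6 2.9
   vertex 2.0 3.8 4.5
  endloop
 endfacet
 facet normal -0.991 0.101 0.092
  outer loop
   vertex 0.2 4.0 0.3
   vertex 0.2 3.0 1.4
   vertex 0.4 3.6 2.9
  endloop
 endfacet
 facet normal -0.768 -0.474 -0.431
  outer loop
   vertex 0.2 4.0 0.3
   vertex 0.7 0.1 3.7
   vertex 0.2 3.0 1.4
  endloop
 endfacet
 facet normal -0.523 -0.597 -0.608
  outer loop
   vertex 0.2 4.0 0.3
   vertex 1.8 2.7 0.2
   vertex 0.7 0.1 3.7
  endloop
 endfacet
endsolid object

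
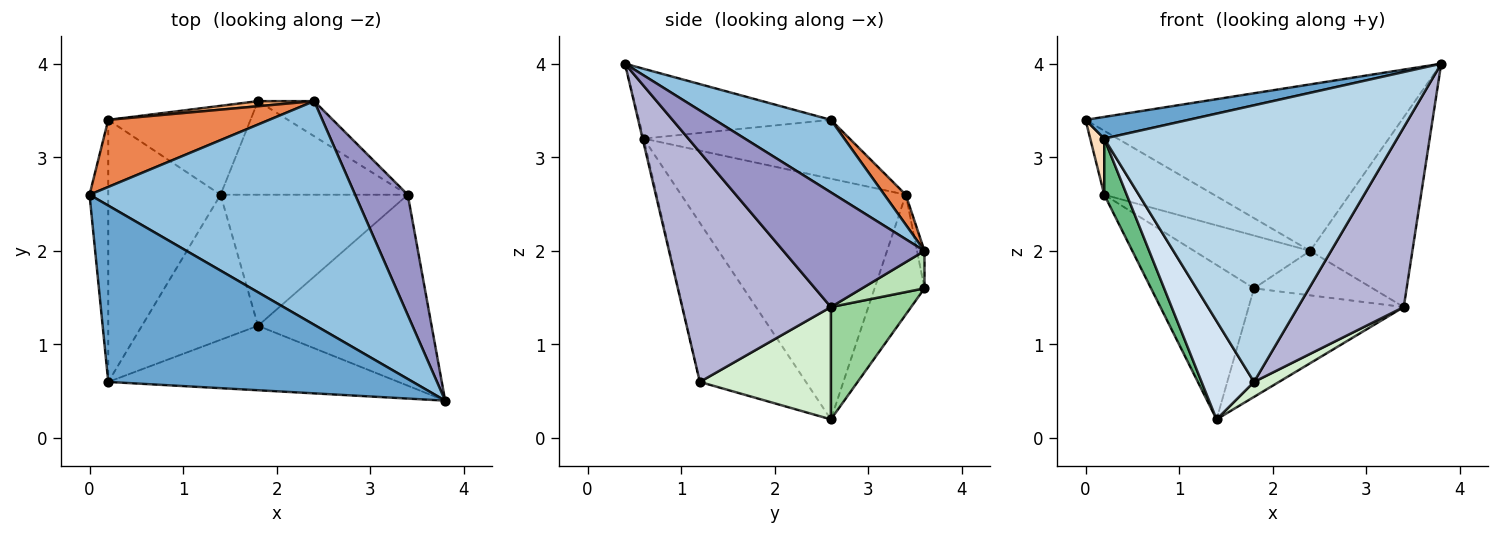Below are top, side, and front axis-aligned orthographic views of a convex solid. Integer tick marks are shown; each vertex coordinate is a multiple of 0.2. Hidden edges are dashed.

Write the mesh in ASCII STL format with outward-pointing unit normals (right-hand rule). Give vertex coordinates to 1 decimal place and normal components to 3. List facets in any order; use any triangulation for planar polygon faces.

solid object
 facet normal -0.222 -0.119 0.968
  outer loop
   vertex 0.2 0.6 3.2
   vertex 3.8 0.4 4.0
   vertex 0.0 2.6 3.4
  endloop
 endfacet
 facet normal 0.214 0.583 0.784
  outer loop
   vertex 2.4 3.6 2.0
   vertex 0.0 2.6 3.4
   vertex 3.8 0.4 4.0
  endloop
 endfacet
 facet normal -0.004 -0.974 -0.227
  outer loop
   vertex 1.8 1.2 0.6
   vertex 3.8 0.4 4.0
   vertex 0.2 0.6 3.2
  endloop
 endfacet
 facet normal -0.750 -0.371 -0.547
  outer loop
   vertex 1.8 1.2 0.6
   vertex 0.2 0.6 3.2
   vertex 1.4 2.6 0.2
  endloop
 endfacet
 facet normal 0.133 0.684 0.717
  outer loop
   vertex 0.2 3.4 2.6
   vertex 0.0 2.6 3.4
   vertex 2.4 3.6 2.0
  endloop
 endfacet
 facet normal -0.064 0.993 0.096
  outer loop
   vertex 0.2 3.4 2.6
   vertex 2.4 3.6 2.0
   vertex 1.8 3.6 1.6
  endloop
 endfacet
 facet normal -0.387 0.799 -0.460
  outer loop
   vertex 0.2 3.4 2.6
   vertex 1.8 3.6 1.6
   vertex 1.4 2.6 0.2
  endloop
 endfacet
 facet normal -0.951 -0.065 -0.303
  outer loop
   vertex 0.2 3.4 2.6
   vertex 0.2 0.6 3.2
   vertex 0.0 2.6 3.4
  endloop
 endfacet
 facet normal -0.902 -0.090 -0.421
  outer loop
   vertex 0.2 3.4 2.6
   vertex 1.4 2.6 0.2
   vertex 0.2 0.6 3.2
  endloop
 endfacet
 facet normal 0.365 0.705 -0.608
  outer loop
   vertex 3.4 2.6 1.4
   vertex 1.4 2.6 0.2
   vertex 1.8 3.6 1.6
  endloop
 endfacet
 facet normal 0.382 0.725 -0.573
  outer loop
   vertex 3.4 2.6 1.4
   vertex 1.8 3.6 1.6
   vertex 2.4 3.6 2.0
  endloop
 endfacet
 facet normal 0.512 -0.098 -0.853
  outer loop
   vertex 3.4 2.6 1.4
   vertex 1.8 1.2 0.6
   vertex 1.4 2.6 0.2
  endloop
 endfacet
 facet normal 0.759 0.550 0.349
  outer loop
   vertex 3.4 2.6 1.4
   vertex 2.4 3.6 2.0
   vertex 3.8 0.4 4.0
  endloop
 endfacet
 facet normal 0.694 -0.493 -0.524
  outer loop
   vertex 3.4 2.6 1.4
   vertex 3.8 0.4 4.0
   vertex 1.8 1.2 0.6
  endloop
 endfacet
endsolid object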